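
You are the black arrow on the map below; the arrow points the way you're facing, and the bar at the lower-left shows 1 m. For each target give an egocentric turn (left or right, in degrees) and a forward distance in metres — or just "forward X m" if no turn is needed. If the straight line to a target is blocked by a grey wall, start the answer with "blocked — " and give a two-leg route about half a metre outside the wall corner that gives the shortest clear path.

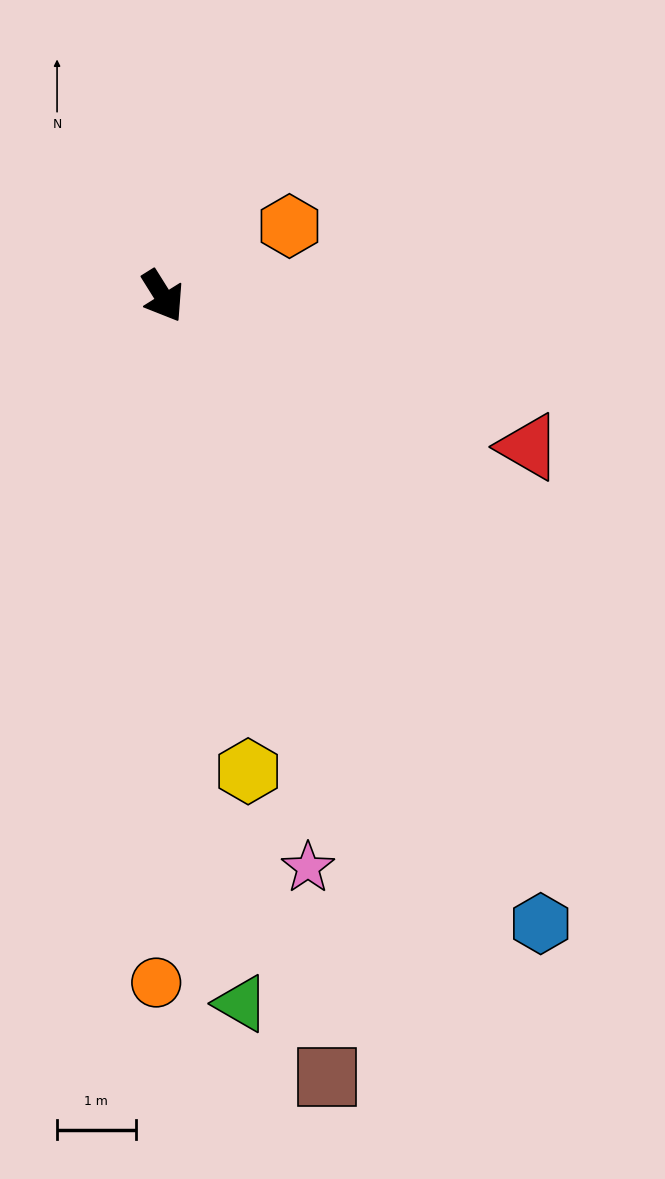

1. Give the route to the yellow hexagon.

turn right 22°, forward 6.1 m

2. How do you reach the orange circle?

turn right 33°, forward 8.7 m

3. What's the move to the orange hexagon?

turn left 87°, forward 1.8 m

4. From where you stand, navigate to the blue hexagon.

forward 9.3 m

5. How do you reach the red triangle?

turn left 36°, forward 5.0 m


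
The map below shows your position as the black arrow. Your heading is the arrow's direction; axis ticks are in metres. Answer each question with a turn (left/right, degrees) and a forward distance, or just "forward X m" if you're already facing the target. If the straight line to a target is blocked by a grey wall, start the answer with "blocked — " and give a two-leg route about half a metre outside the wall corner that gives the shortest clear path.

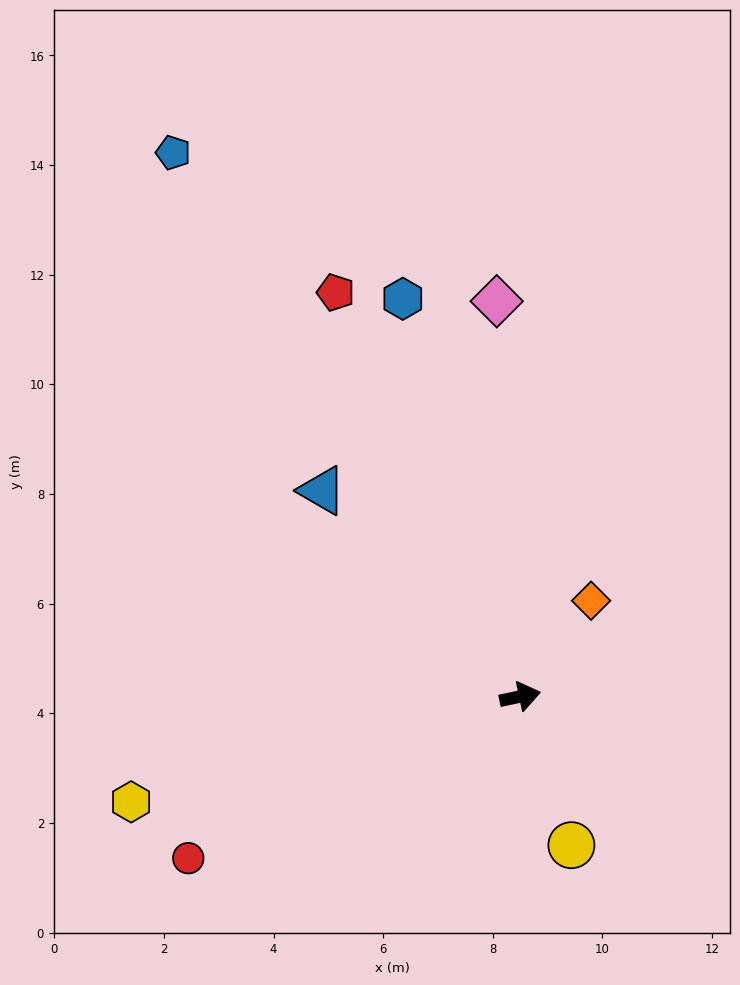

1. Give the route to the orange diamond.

turn left 42°, forward 2.2 m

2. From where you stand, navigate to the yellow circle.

turn right 83°, forward 2.9 m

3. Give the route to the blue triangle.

turn left 122°, forward 5.2 m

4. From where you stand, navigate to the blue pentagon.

turn left 111°, forward 11.8 m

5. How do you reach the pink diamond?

turn left 81°, forward 7.2 m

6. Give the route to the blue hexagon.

turn left 94°, forward 7.6 m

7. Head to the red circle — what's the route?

turn right 166°, forward 6.7 m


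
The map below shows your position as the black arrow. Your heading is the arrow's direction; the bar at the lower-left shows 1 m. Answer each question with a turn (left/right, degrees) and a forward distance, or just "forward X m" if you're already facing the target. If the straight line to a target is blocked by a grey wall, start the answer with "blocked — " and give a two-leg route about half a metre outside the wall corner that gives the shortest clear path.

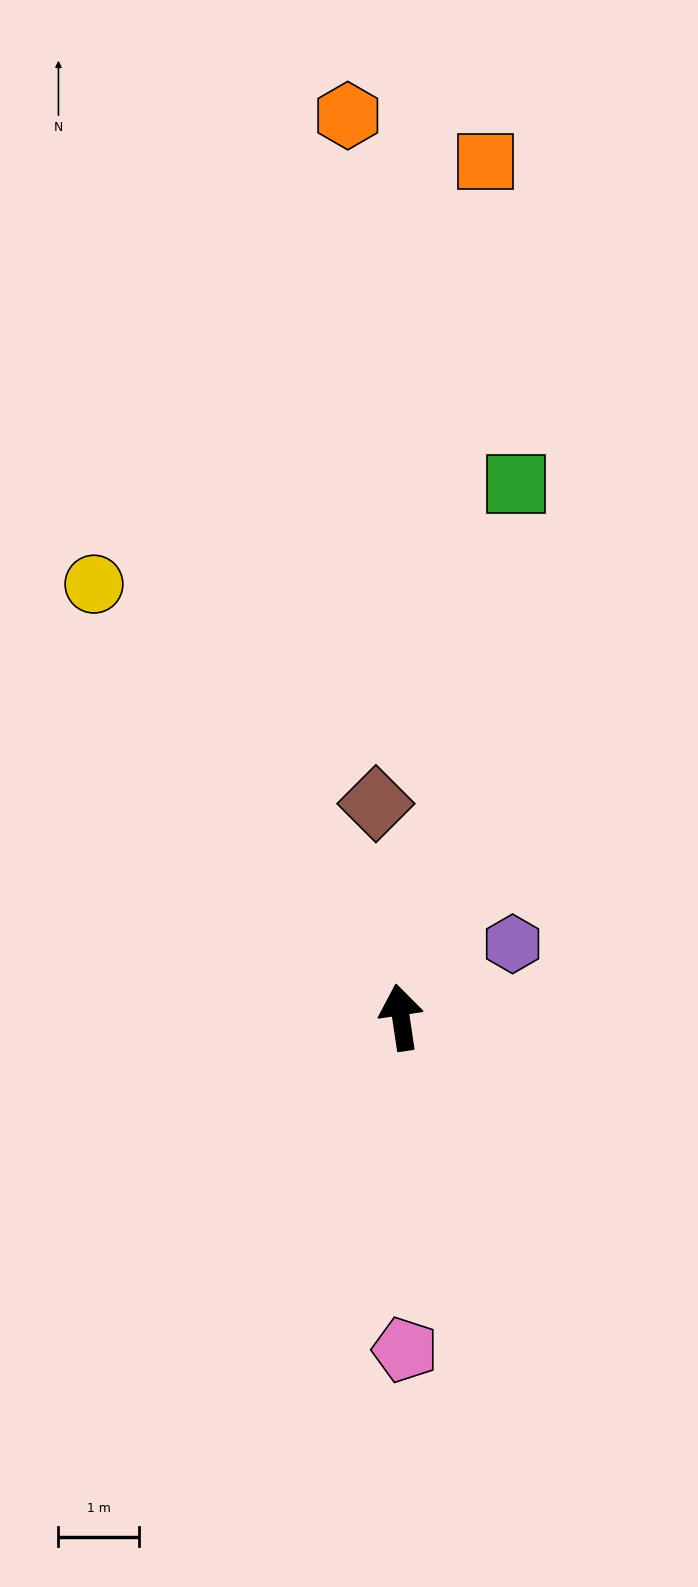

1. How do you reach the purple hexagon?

turn right 65°, forward 1.7 m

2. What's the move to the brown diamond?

forward 2.7 m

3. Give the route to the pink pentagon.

turn left 172°, forward 4.1 m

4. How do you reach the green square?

turn right 21°, forward 6.7 m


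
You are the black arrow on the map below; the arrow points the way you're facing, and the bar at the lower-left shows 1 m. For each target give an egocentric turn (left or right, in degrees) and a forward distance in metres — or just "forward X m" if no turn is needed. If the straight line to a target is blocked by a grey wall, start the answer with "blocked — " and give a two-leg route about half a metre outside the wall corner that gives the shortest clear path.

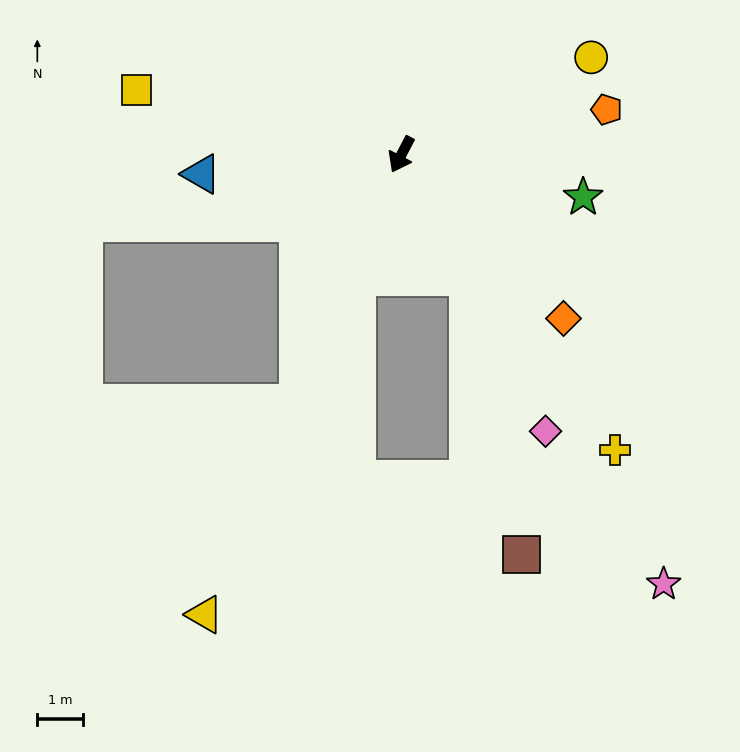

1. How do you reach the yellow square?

turn right 76°, forward 6.0 m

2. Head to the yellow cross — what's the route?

turn left 63°, forward 8.1 m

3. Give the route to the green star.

turn left 104°, forward 4.1 m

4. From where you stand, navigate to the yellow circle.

turn left 145°, forward 4.7 m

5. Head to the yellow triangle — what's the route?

turn left 4°, forward 11.1 m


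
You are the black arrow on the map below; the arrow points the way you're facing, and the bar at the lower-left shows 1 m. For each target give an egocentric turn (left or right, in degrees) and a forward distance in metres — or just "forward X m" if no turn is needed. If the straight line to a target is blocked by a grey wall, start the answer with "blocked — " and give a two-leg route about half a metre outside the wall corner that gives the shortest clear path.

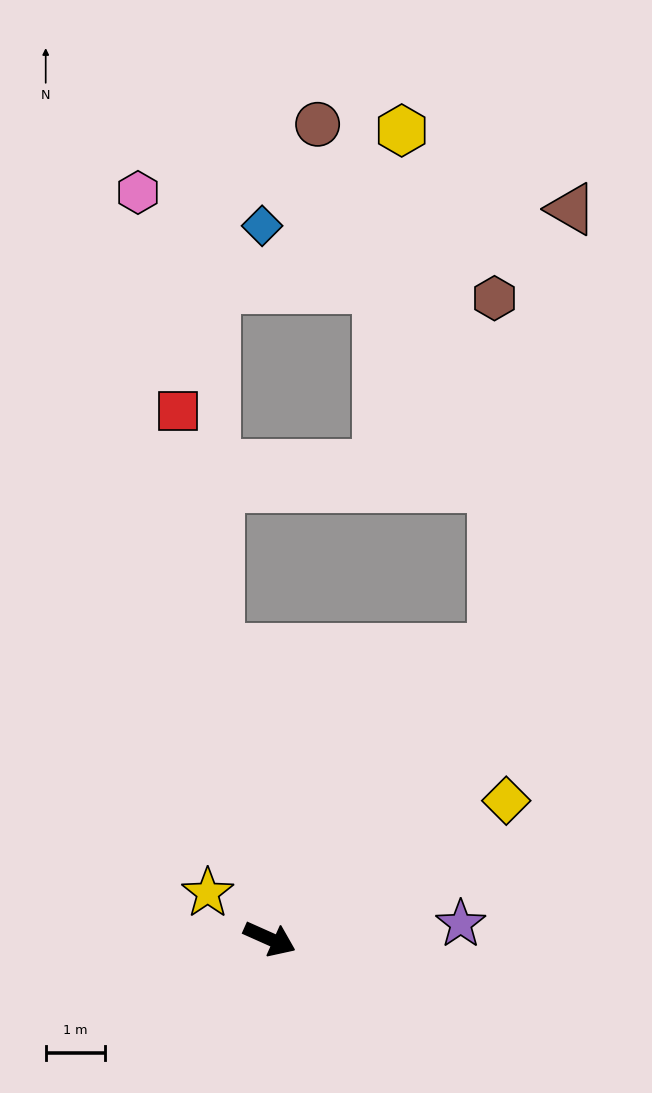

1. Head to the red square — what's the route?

turn left 124°, forward 9.0 m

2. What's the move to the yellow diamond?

turn left 54°, forward 4.6 m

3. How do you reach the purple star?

turn left 29°, forward 3.2 m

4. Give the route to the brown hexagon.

blocked — turn left 77°, forward 6.2 m, then turn left 37°, forward 5.9 m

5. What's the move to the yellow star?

turn left 168°, forward 1.3 m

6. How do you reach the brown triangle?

blocked — turn left 77°, forward 6.2 m, then turn left 27°, forward 7.5 m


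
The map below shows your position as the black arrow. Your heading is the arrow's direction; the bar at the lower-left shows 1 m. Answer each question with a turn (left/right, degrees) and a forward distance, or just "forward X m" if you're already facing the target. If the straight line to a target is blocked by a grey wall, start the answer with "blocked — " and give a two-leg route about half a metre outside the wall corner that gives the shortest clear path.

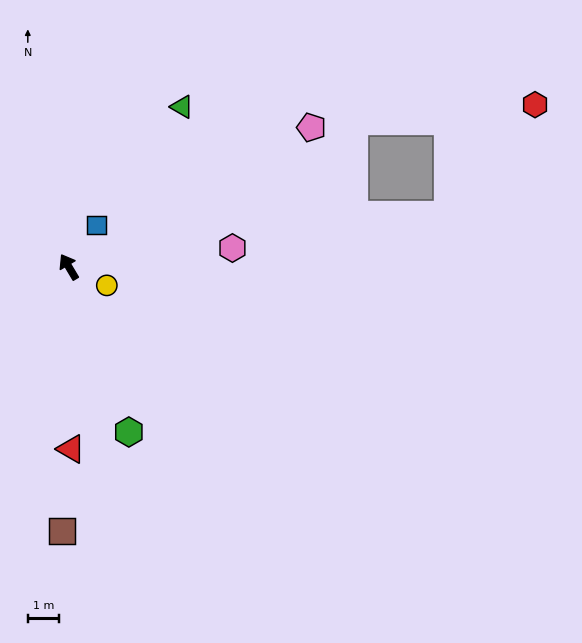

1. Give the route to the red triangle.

turn left 150°, forward 5.8 m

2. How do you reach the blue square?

turn right 64°, forward 1.6 m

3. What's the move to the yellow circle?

turn right 147°, forward 1.3 m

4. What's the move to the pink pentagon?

turn right 91°, forward 8.9 m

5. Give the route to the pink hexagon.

turn right 114°, forward 5.2 m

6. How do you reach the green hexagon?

turn left 169°, forward 5.6 m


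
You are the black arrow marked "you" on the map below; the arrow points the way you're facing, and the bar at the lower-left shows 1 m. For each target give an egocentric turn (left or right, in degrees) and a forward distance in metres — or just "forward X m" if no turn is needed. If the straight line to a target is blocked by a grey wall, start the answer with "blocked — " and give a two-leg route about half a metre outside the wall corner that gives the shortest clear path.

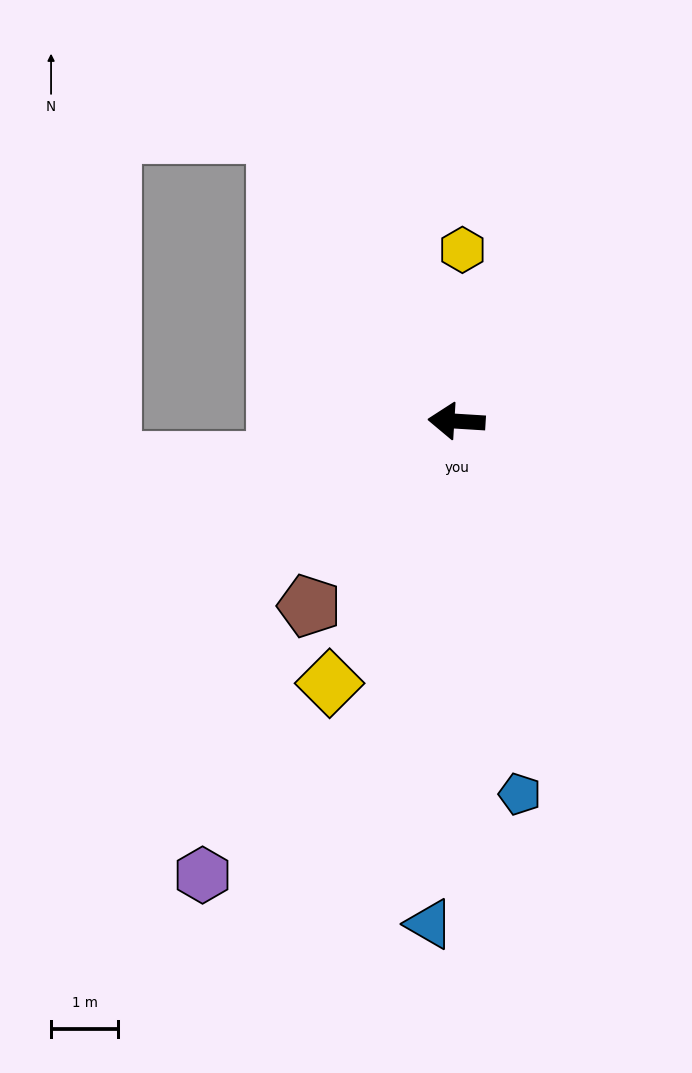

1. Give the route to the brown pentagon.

turn left 55°, forward 3.5 m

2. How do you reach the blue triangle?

turn left 90°, forward 7.5 m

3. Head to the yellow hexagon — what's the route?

turn right 88°, forward 2.6 m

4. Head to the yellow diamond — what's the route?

turn left 68°, forward 4.3 m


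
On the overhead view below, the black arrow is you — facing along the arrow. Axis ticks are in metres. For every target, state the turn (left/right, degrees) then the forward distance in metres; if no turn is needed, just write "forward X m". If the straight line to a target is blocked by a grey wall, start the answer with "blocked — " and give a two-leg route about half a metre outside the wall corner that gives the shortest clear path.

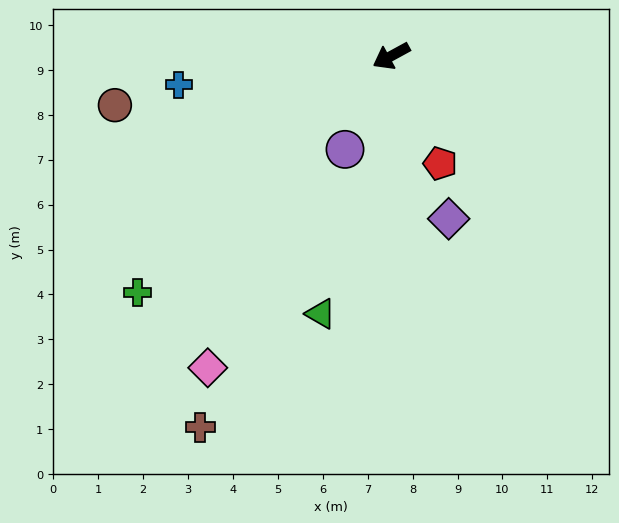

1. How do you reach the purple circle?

turn left 35°, forward 2.3 m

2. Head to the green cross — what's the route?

turn left 14°, forward 7.7 m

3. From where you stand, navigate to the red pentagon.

turn left 86°, forward 2.6 m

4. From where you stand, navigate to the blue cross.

turn right 21°, forward 4.8 m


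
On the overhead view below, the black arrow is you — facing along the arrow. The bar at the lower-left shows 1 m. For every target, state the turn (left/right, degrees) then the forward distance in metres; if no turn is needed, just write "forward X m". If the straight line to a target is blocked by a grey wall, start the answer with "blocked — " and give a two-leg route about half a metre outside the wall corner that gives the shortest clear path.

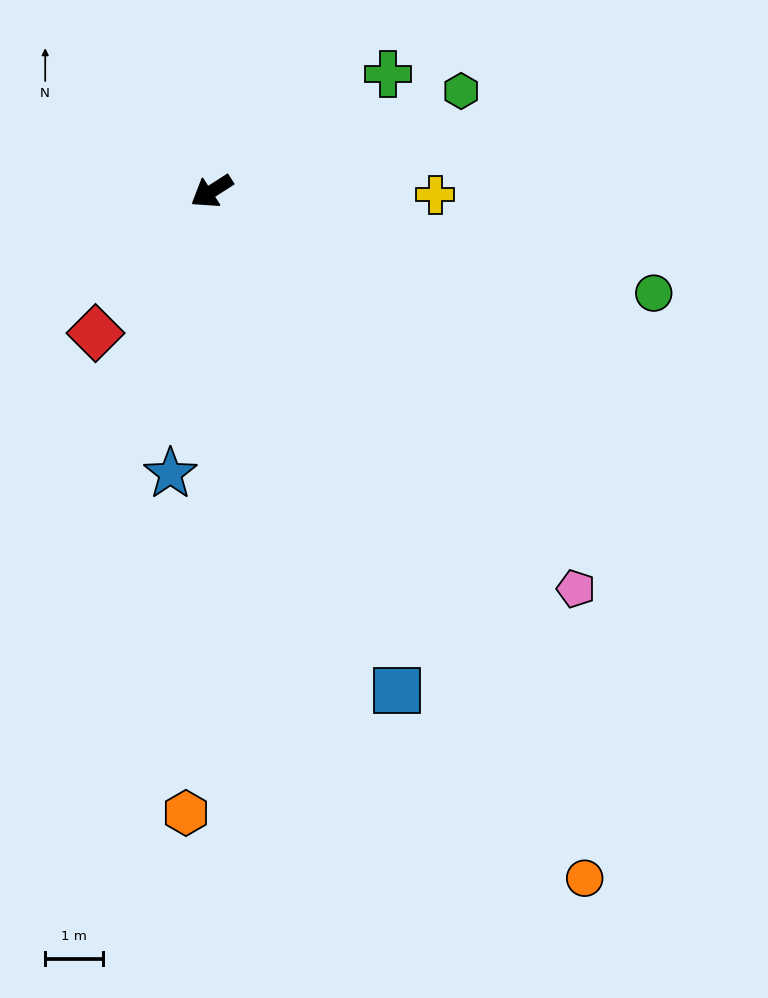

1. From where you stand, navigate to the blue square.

turn left 78°, forward 9.2 m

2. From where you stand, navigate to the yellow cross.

turn left 146°, forward 3.9 m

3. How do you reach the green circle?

turn left 134°, forward 7.9 m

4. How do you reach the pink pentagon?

turn left 100°, forward 9.4 m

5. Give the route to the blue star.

turn left 49°, forward 5.0 m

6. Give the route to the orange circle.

turn left 86°, forward 13.6 m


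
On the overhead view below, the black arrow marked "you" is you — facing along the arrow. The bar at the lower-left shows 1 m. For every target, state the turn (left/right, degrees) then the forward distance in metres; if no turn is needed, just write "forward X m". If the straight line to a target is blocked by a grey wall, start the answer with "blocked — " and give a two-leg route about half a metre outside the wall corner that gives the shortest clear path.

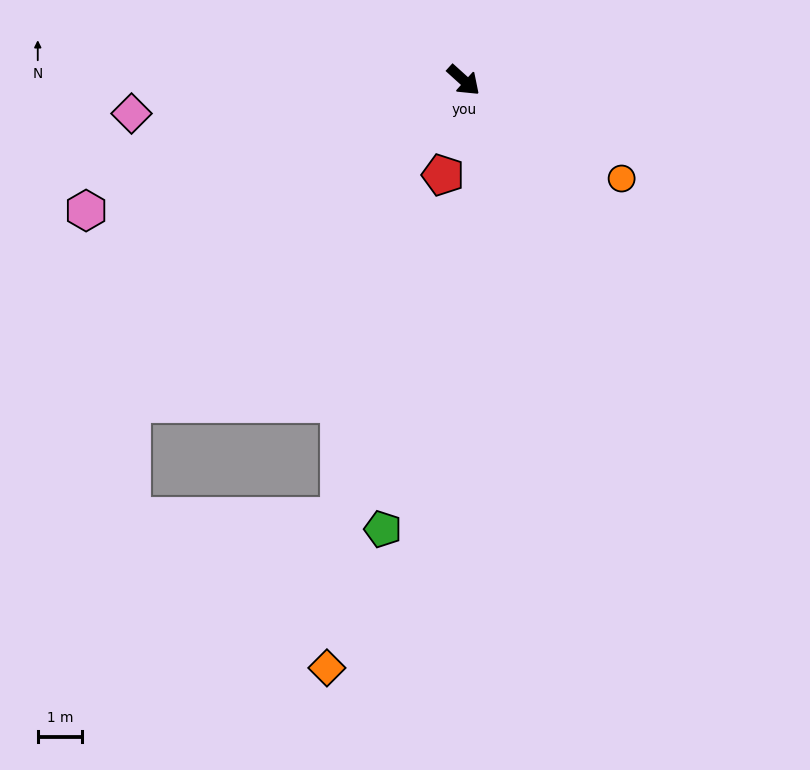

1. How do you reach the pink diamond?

turn right 132°, forward 7.5 m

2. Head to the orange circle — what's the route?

turn left 10°, forward 4.2 m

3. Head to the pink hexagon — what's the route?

turn right 119°, forward 8.9 m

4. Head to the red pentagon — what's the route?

turn right 60°, forward 2.2 m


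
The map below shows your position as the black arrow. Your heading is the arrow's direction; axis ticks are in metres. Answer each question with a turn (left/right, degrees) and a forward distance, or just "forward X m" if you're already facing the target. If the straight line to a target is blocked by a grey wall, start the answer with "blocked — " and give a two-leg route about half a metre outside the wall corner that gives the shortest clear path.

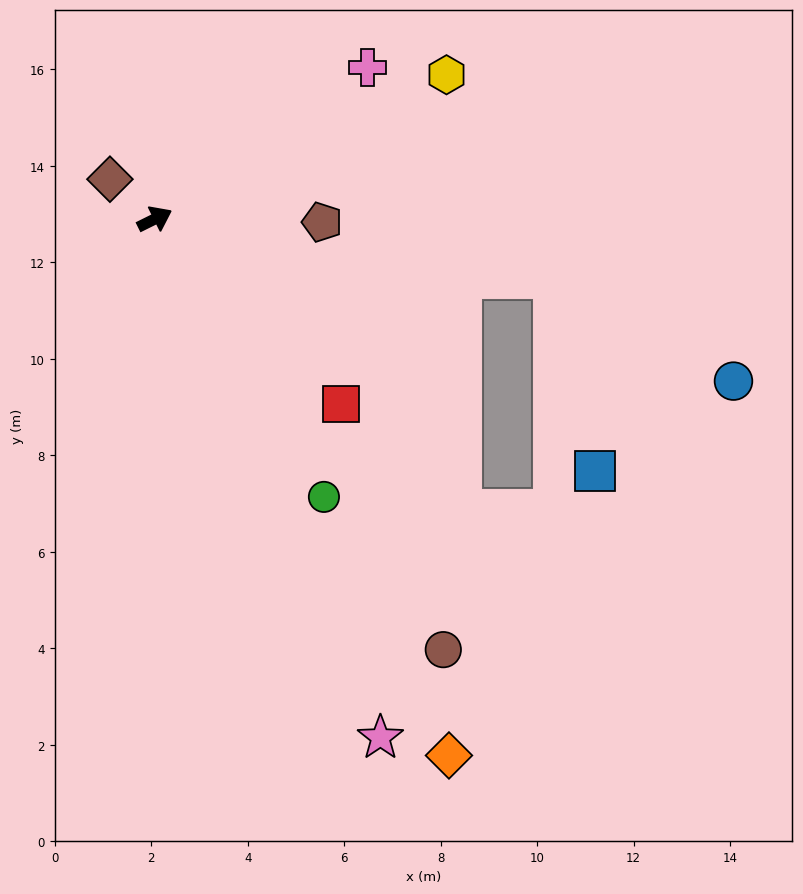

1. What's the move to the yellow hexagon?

forward 6.7 m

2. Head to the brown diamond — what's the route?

turn left 112°, forward 1.2 m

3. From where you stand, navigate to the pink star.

turn right 93°, forward 11.7 m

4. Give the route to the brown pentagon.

turn right 27°, forward 3.5 m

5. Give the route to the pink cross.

turn left 9°, forward 5.4 m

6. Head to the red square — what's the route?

turn right 71°, forward 5.4 m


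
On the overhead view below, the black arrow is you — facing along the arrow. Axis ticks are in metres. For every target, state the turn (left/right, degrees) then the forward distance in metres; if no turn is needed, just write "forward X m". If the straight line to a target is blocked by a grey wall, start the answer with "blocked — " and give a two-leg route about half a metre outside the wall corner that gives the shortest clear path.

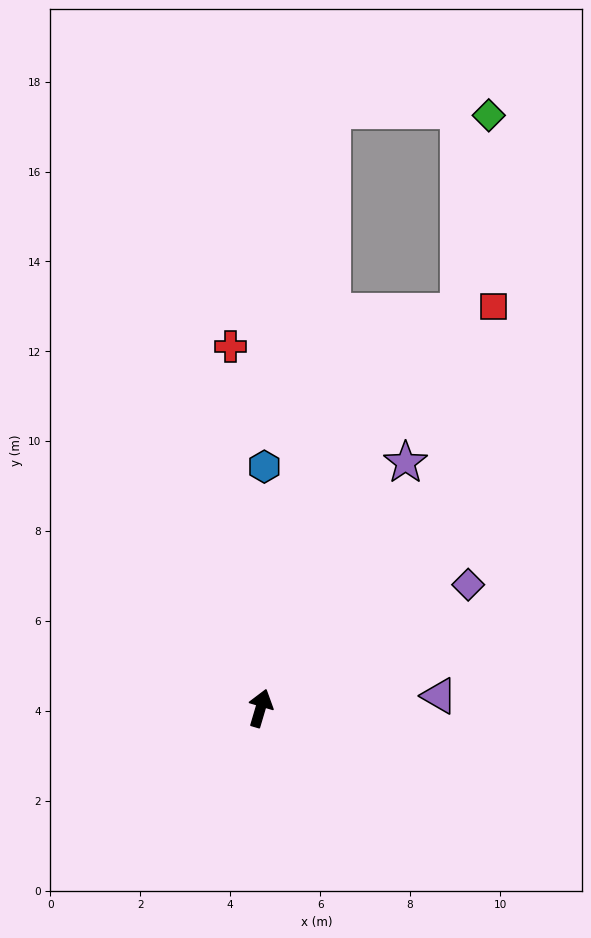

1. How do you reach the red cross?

turn left 21°, forward 8.1 m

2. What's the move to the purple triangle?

turn right 70°, forward 4.0 m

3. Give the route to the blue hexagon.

turn left 16°, forward 5.4 m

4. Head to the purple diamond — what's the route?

turn right 43°, forward 5.4 m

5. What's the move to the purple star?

turn right 14°, forward 6.3 m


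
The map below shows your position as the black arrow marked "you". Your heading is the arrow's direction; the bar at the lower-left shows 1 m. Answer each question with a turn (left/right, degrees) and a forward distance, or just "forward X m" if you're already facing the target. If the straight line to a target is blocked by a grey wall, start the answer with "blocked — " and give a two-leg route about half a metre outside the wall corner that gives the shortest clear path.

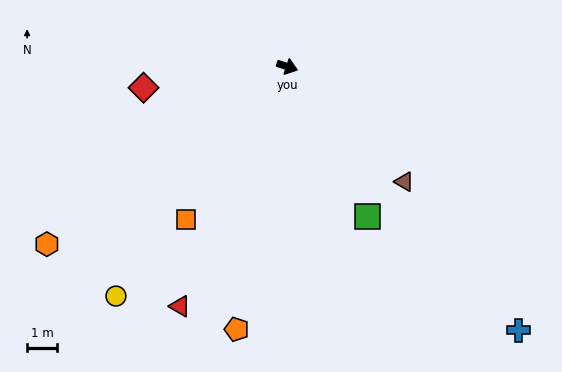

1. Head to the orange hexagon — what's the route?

turn right 125°, forward 10.1 m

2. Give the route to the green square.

turn right 43°, forward 5.7 m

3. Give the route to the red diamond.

turn right 153°, forward 4.9 m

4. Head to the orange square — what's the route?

turn right 105°, forward 6.2 m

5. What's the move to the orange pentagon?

turn right 82°, forward 9.0 m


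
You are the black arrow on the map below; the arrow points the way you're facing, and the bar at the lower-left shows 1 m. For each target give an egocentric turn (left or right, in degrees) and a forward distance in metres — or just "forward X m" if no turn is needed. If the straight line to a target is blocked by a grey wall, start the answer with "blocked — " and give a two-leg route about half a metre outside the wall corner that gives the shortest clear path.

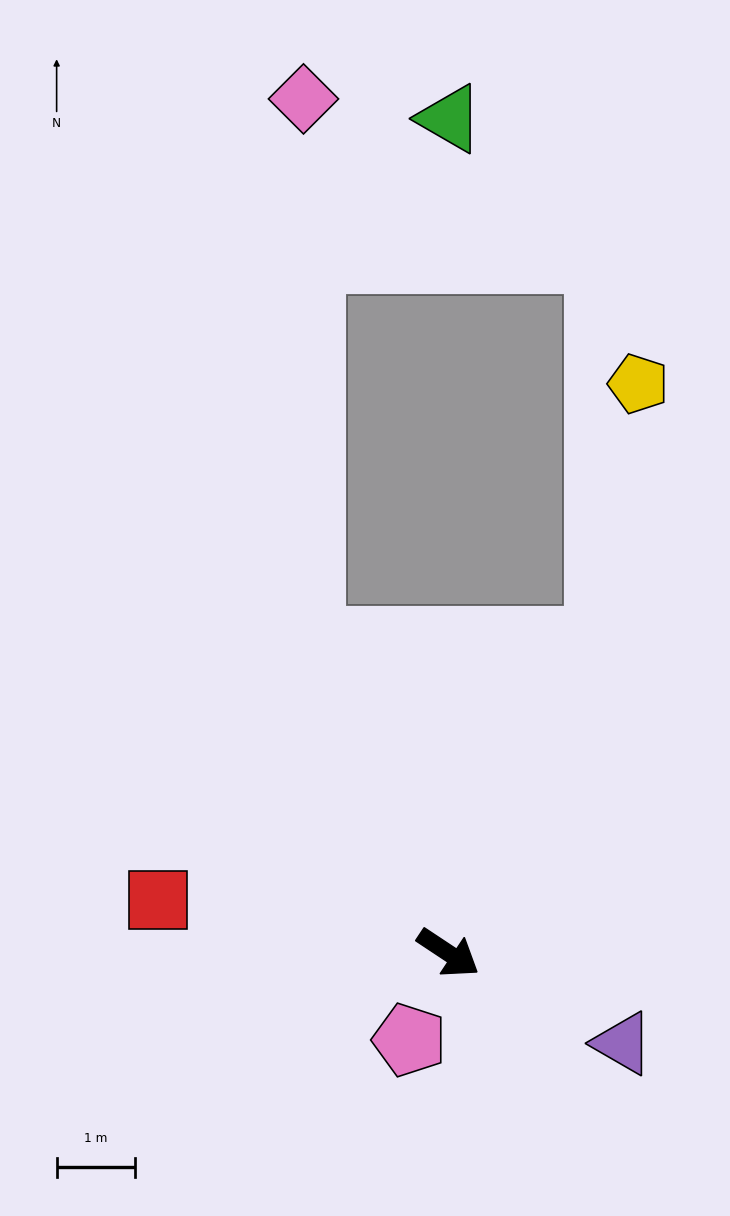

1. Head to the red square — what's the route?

turn right 157°, forward 3.8 m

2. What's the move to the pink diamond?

blocked — turn left 147°, forward 4.4 m, then turn right 23°, forward 6.9 m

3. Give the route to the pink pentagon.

turn right 81°, forward 1.2 m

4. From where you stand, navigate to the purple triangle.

turn left 6°, forward 2.5 m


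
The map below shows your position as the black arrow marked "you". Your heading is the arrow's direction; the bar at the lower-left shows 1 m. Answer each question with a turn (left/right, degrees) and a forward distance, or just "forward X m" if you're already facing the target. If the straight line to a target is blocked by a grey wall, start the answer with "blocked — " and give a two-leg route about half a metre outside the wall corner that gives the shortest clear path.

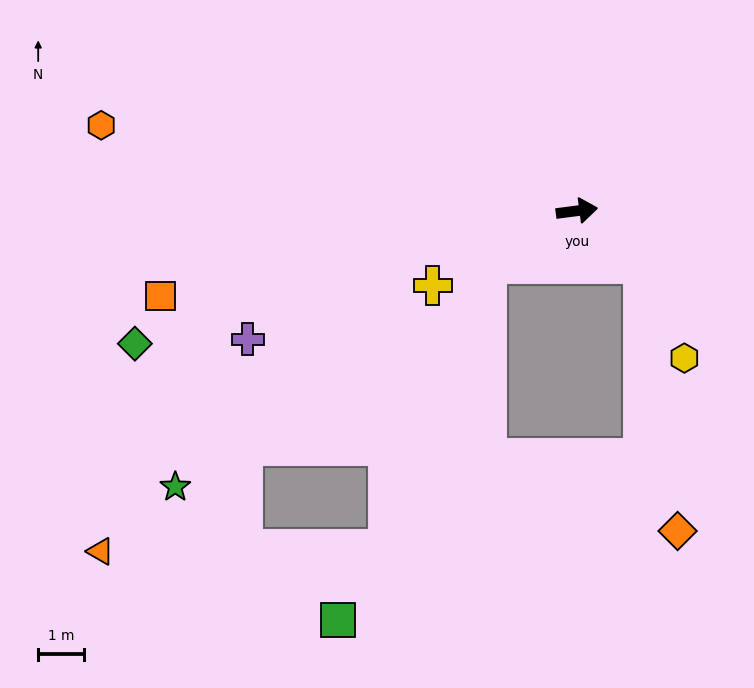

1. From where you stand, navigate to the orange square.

turn right 176°, forward 9.3 m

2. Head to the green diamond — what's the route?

turn right 171°, forward 10.1 m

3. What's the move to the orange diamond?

blocked — turn right 47°, forward 1.9 m, then turn right 43°, forward 5.9 m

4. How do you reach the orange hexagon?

turn left 162°, forward 10.6 m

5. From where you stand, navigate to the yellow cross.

turn right 160°, forward 3.6 m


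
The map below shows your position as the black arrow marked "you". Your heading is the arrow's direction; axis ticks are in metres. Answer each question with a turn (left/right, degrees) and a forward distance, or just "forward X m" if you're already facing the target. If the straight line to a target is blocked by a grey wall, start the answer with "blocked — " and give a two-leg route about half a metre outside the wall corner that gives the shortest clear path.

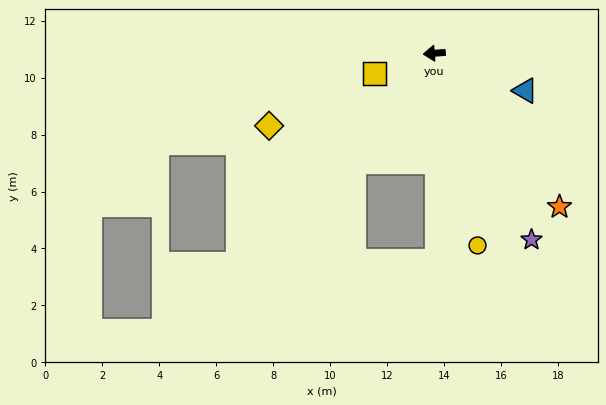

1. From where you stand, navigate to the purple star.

turn left 113°, forward 7.4 m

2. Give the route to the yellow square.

turn left 15°, forward 2.2 m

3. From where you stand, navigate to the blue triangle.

turn left 153°, forward 3.5 m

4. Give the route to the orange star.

turn left 125°, forward 7.0 m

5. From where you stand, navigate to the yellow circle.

turn left 98°, forward 6.9 m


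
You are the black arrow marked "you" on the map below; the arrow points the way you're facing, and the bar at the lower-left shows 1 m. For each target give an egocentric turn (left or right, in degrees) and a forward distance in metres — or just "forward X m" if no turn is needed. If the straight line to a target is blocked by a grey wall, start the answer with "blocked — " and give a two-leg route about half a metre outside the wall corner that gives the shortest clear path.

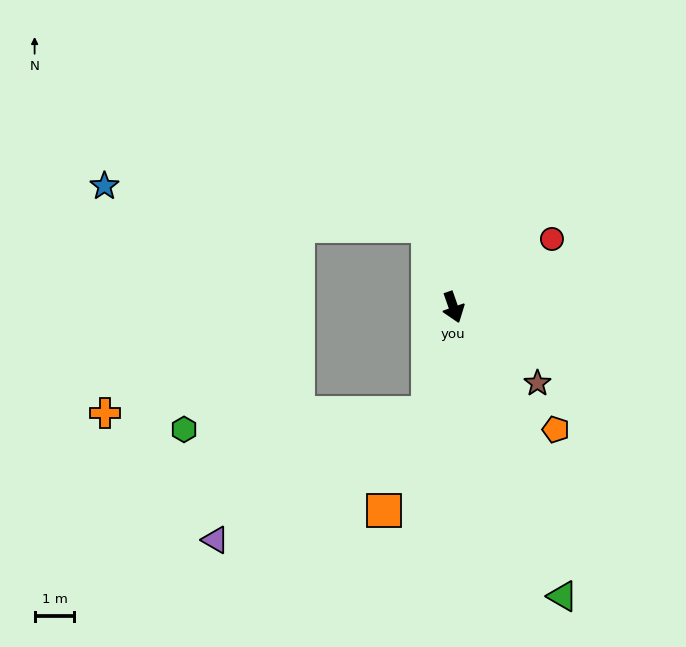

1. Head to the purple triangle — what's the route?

blocked — turn right 33°, forward 2.7 m, then turn right 46°, forward 6.2 m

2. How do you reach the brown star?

turn left 29°, forward 2.8 m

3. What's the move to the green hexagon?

blocked — turn right 33°, forward 2.7 m, then turn right 73°, forward 6.1 m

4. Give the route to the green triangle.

forward 7.8 m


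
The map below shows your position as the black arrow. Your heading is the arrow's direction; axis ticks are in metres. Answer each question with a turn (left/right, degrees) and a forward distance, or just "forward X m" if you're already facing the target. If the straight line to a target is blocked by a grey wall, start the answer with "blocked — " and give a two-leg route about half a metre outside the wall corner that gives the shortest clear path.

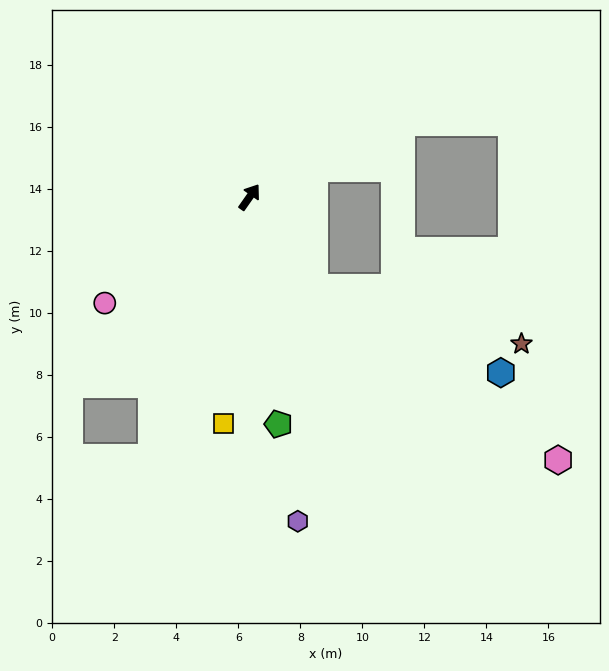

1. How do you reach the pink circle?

turn left 161°, forward 5.8 m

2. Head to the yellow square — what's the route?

turn right 152°, forward 7.3 m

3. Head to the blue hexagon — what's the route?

blocked — turn right 109°, forward 3.6 m, then turn left 29°, forward 6.6 m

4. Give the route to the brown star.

blocked — turn right 109°, forward 3.6 m, then turn left 39°, forward 6.9 m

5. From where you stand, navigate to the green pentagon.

turn right 138°, forward 7.4 m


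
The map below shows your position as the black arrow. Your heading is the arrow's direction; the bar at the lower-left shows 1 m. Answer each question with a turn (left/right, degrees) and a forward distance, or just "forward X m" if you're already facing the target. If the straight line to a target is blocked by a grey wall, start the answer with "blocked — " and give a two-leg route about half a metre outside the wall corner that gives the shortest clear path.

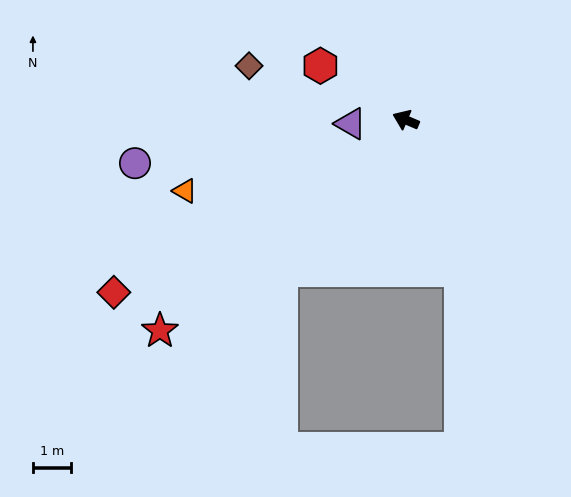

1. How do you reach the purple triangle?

turn left 27°, forward 1.5 m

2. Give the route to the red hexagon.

turn right 9°, forward 2.7 m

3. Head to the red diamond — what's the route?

turn left 54°, forward 8.9 m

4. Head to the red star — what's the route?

turn left 64°, forward 8.5 m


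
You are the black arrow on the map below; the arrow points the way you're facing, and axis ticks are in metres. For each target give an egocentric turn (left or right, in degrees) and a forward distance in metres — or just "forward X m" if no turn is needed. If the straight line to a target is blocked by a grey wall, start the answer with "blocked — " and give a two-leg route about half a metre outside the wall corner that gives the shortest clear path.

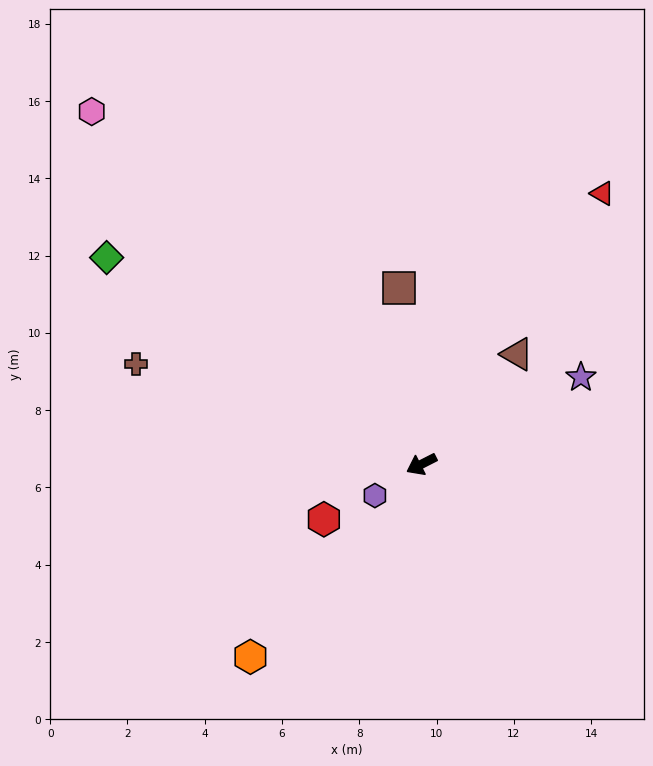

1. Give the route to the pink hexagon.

turn right 74°, forward 12.5 m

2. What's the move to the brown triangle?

turn right 158°, forward 3.8 m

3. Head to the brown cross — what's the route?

turn right 46°, forward 7.8 m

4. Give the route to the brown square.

turn right 110°, forward 4.6 m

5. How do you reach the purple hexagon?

turn left 7°, forward 1.5 m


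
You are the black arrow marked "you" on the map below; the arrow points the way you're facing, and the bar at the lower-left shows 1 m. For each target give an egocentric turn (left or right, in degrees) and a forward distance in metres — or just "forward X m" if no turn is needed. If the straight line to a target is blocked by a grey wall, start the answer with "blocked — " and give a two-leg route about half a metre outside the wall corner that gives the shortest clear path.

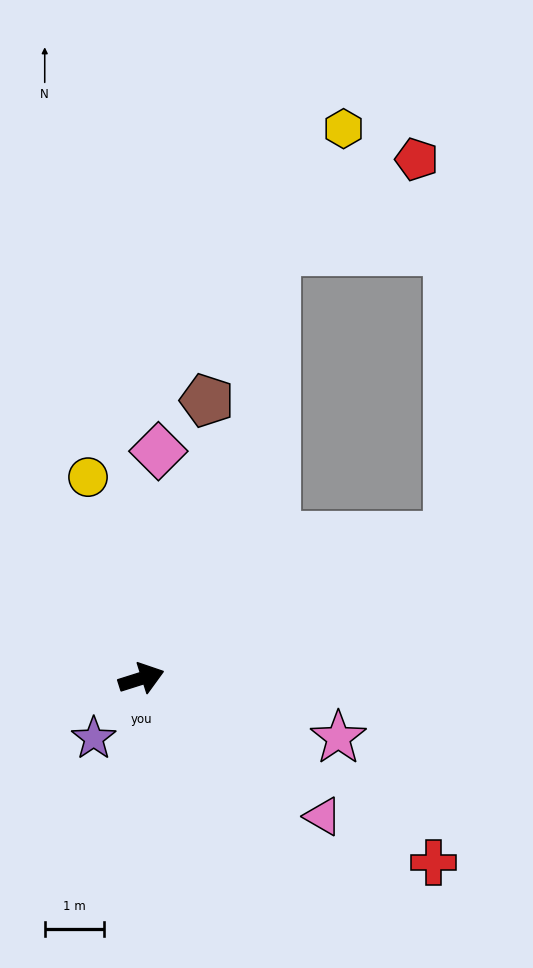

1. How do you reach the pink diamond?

turn left 68°, forward 3.9 m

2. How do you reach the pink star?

turn right 34°, forward 3.5 m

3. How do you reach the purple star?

turn right 146°, forward 1.3 m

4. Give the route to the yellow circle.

turn left 87°, forward 3.5 m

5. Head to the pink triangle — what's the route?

turn right 55°, forward 3.9 m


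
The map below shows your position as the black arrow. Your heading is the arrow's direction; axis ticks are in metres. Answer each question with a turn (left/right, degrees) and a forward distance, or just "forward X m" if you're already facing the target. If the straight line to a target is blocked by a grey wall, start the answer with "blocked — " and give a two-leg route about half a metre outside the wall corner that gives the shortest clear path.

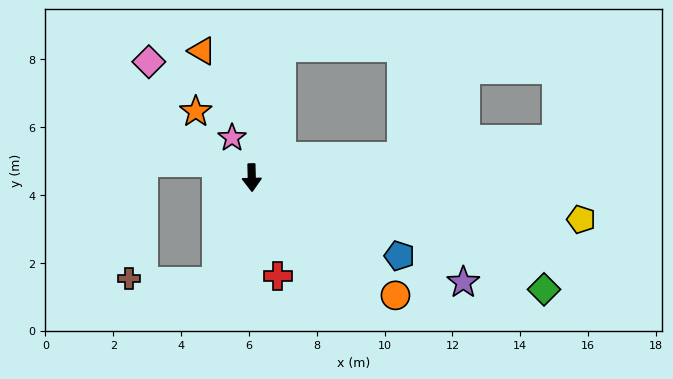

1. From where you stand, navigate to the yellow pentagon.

turn left 81°, forward 9.8 m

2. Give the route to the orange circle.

turn left 49°, forward 5.5 m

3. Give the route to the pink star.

turn right 155°, forward 1.3 m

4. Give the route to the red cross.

turn left 13°, forward 3.0 m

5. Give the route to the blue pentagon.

turn left 61°, forward 4.9 m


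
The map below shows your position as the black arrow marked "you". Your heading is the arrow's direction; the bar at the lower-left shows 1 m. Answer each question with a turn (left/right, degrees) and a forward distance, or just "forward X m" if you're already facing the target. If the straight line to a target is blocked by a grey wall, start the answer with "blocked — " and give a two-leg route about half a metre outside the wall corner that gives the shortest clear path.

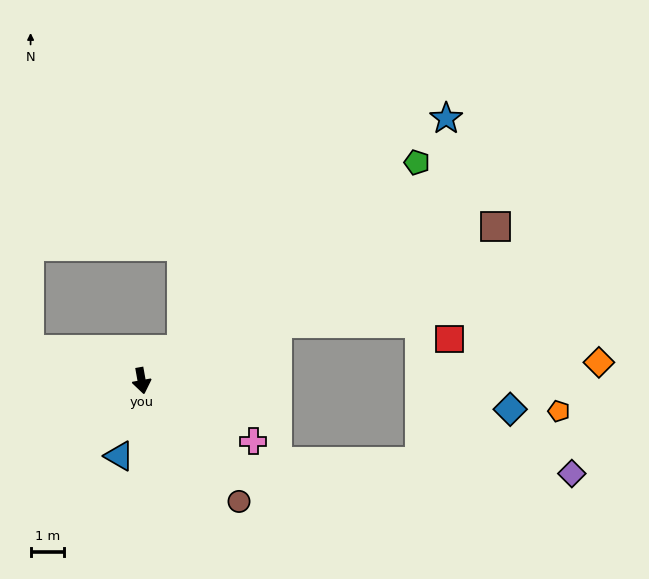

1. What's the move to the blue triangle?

turn right 27°, forward 2.3 m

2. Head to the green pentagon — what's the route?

turn left 118°, forward 10.5 m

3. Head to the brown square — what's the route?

turn left 103°, forward 11.5 m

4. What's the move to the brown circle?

turn left 29°, forward 4.6 m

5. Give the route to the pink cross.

turn left 51°, forward 3.8 m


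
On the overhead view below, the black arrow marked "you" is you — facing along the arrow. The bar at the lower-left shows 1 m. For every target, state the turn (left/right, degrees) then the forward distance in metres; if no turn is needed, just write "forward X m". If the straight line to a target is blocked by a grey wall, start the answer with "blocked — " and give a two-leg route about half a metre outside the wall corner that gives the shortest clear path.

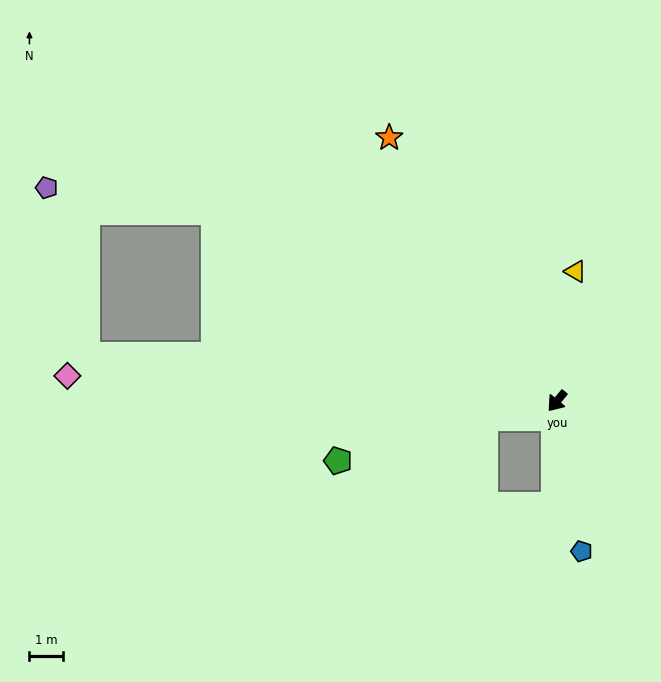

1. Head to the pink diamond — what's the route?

turn right 53°, forward 14.6 m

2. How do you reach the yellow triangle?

turn right 148°, forward 3.9 m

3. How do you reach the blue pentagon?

turn left 49°, forward 4.5 m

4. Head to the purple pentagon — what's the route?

blocked — turn right 79°, forward 11.6 m, then turn left 21°, forward 5.1 m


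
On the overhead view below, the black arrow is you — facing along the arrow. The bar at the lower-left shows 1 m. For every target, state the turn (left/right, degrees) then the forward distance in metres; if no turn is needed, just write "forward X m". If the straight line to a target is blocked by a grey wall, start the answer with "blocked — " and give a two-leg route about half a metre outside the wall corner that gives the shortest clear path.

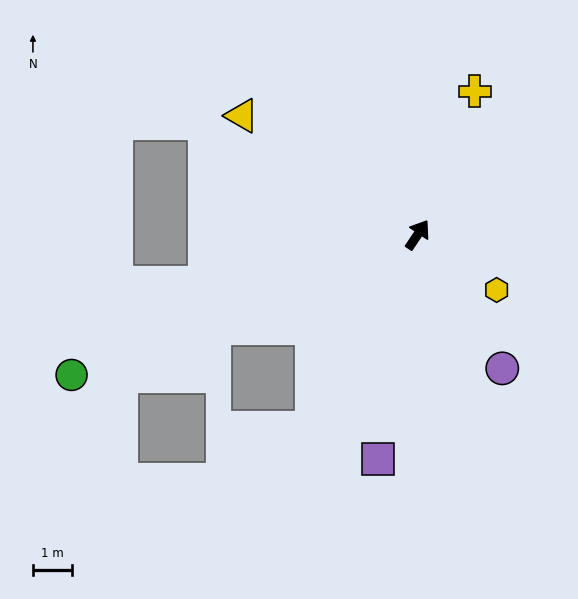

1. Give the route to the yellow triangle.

turn left 90°, forward 5.4 m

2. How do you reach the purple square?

turn right 156°, forward 5.8 m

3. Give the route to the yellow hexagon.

turn right 91°, forward 2.5 m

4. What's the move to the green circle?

turn left 146°, forward 9.5 m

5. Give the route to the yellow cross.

turn left 12°, forward 3.9 m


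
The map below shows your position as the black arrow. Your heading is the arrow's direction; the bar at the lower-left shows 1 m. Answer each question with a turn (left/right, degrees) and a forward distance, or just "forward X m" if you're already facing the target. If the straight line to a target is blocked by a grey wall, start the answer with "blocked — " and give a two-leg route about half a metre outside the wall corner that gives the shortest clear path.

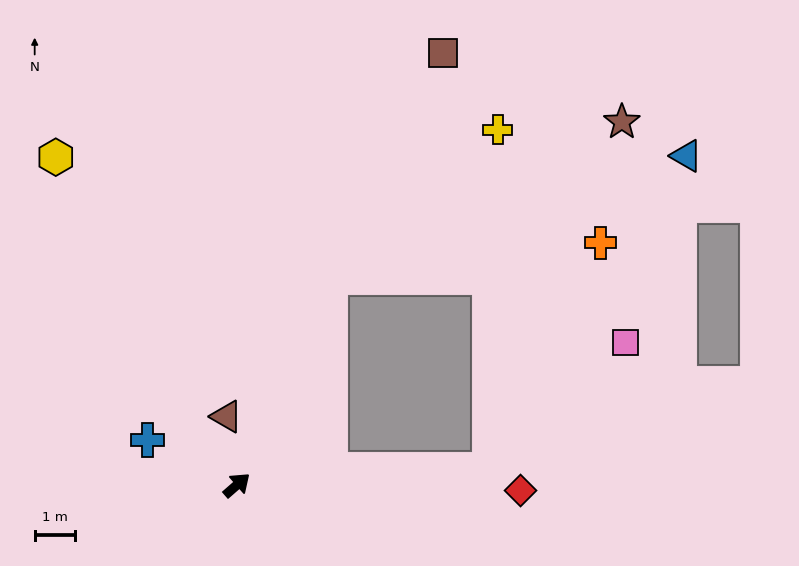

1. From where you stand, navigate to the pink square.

blocked — turn right 37°, forward 6.3 m, then turn left 39°, forward 4.7 m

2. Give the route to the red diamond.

turn right 42°, forward 7.1 m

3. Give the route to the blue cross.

turn left 112°, forward 2.5 m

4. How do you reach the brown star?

blocked — turn left 24°, forward 5.7 m, then turn right 37°, forward 8.3 m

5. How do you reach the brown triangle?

turn left 57°, forward 1.7 m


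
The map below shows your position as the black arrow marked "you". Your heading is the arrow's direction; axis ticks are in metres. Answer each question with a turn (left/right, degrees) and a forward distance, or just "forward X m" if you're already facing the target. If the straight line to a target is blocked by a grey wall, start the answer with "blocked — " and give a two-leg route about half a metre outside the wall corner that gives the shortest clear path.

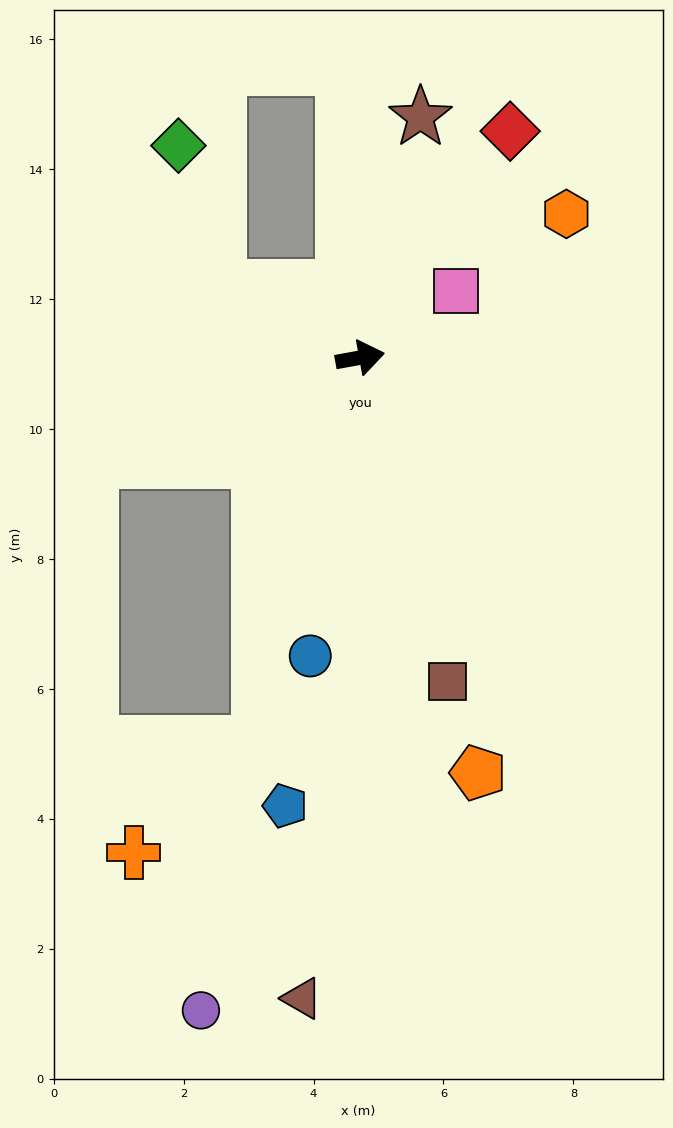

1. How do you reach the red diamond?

turn left 46°, forward 4.2 m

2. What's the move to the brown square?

turn right 85°, forward 5.2 m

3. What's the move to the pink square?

turn left 25°, forward 1.8 m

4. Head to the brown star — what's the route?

turn left 66°, forward 3.8 m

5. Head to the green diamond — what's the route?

blocked — turn left 143°, forward 2.4 m, then turn right 47°, forward 2.3 m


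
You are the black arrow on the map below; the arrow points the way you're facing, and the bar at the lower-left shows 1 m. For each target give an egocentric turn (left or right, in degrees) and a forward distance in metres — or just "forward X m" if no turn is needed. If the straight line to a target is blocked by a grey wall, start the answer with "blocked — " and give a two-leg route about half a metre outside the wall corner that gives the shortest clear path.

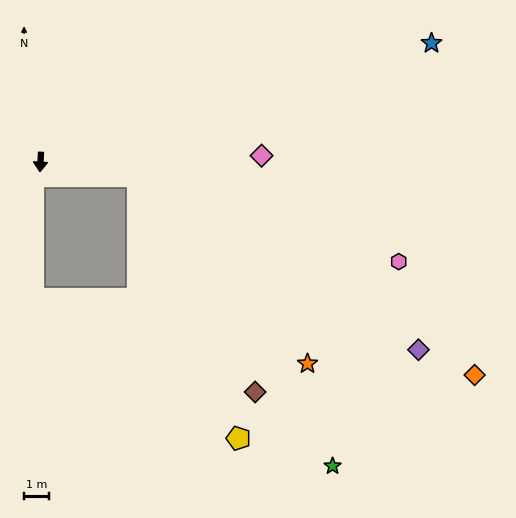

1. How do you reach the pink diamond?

turn left 95°, forward 8.7 m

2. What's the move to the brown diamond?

blocked — turn left 85°, forward 3.9 m, then turn right 53°, forward 9.7 m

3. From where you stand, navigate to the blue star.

turn left 110°, forward 16.1 m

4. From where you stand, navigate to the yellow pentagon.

blocked — turn left 85°, forward 3.9 m, then turn right 61°, forward 11.1 m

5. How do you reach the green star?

blocked — turn left 85°, forward 3.9 m, then turn right 48°, forward 13.8 m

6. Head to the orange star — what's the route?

blocked — turn left 85°, forward 3.9 m, then turn right 40°, forward 10.0 m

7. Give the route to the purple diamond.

blocked — turn left 85°, forward 3.9 m, then turn right 23°, forward 13.0 m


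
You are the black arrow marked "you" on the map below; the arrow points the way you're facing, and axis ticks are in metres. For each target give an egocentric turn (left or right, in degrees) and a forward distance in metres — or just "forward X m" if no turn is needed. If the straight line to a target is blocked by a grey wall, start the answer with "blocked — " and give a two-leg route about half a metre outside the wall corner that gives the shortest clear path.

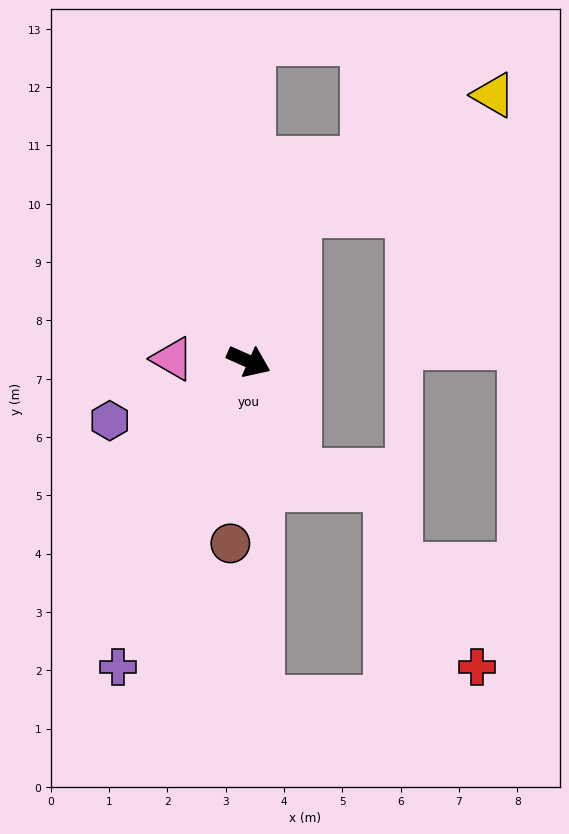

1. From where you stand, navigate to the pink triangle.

turn right 158°, forward 1.3 m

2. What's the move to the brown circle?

turn right 72°, forward 3.1 m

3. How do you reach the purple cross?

turn right 89°, forward 5.7 m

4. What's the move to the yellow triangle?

blocked — turn left 96°, forward 2.7 m, then turn right 41°, forward 3.9 m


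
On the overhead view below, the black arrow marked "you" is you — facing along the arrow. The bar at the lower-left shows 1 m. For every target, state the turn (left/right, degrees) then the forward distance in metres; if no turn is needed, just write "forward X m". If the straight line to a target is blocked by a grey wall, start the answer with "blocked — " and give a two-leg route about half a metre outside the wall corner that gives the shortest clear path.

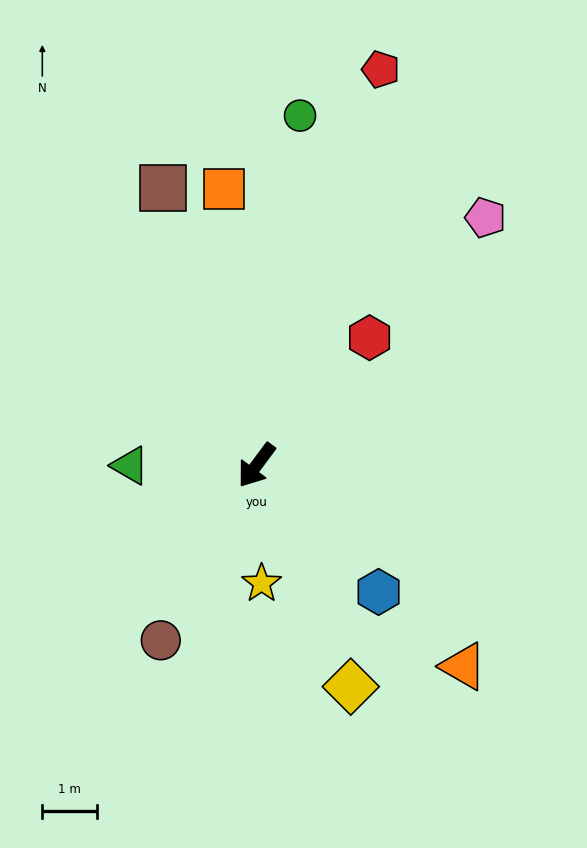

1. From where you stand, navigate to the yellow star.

turn left 39°, forward 2.2 m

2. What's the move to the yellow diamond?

turn left 60°, forward 4.4 m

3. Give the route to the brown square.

turn right 125°, forward 5.4 m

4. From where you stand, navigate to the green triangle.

turn right 53°, forward 2.3 m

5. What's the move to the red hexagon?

turn left 175°, forward 3.1 m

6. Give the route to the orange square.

turn right 137°, forward 5.1 m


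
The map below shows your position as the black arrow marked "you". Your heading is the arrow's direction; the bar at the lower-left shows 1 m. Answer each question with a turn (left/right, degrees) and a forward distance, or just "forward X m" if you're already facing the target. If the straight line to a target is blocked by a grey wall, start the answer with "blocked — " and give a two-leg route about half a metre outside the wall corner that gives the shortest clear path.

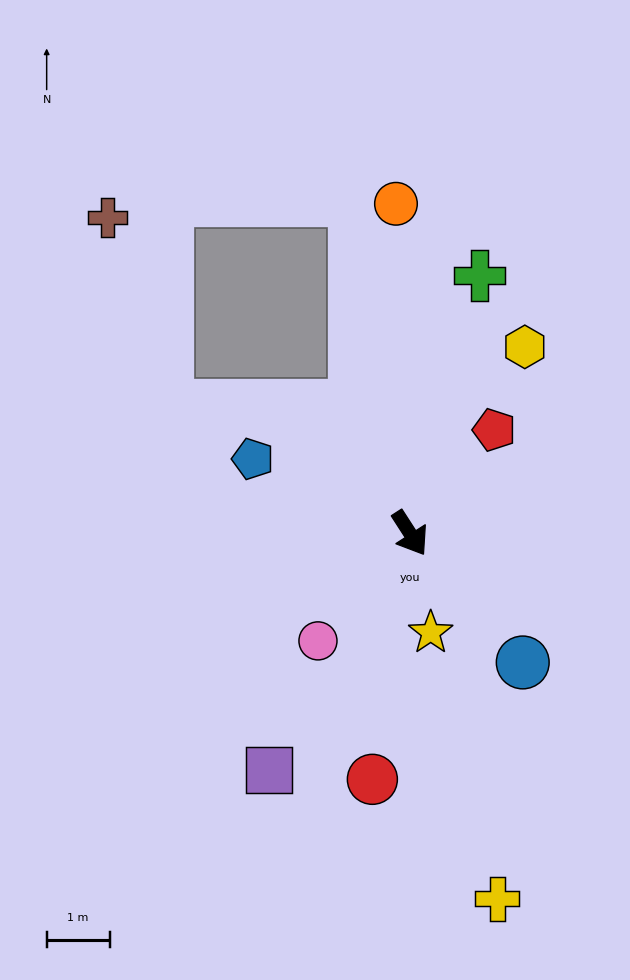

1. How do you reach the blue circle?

turn left 8°, forward 2.7 m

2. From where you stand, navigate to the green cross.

turn left 132°, forward 4.2 m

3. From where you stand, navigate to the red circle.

turn right 41°, forward 4.0 m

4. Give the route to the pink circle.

turn right 73°, forward 2.3 m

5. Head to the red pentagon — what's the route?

turn left 108°, forward 2.1 m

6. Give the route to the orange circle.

turn left 150°, forward 5.2 m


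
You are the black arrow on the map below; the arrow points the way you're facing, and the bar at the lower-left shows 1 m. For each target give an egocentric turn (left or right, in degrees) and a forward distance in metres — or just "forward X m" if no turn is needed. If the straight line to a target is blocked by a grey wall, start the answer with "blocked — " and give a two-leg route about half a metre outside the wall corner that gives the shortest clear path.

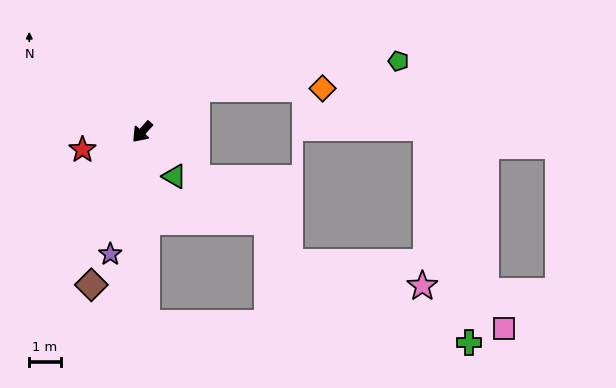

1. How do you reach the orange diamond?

blocked — turn left 170°, forward 2.2 m, then turn right 37°, forward 4.0 m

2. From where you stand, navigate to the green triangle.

turn left 78°, forward 1.7 m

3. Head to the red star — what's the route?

turn right 31°, forward 2.0 m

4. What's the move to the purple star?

turn left 28°, forward 4.0 m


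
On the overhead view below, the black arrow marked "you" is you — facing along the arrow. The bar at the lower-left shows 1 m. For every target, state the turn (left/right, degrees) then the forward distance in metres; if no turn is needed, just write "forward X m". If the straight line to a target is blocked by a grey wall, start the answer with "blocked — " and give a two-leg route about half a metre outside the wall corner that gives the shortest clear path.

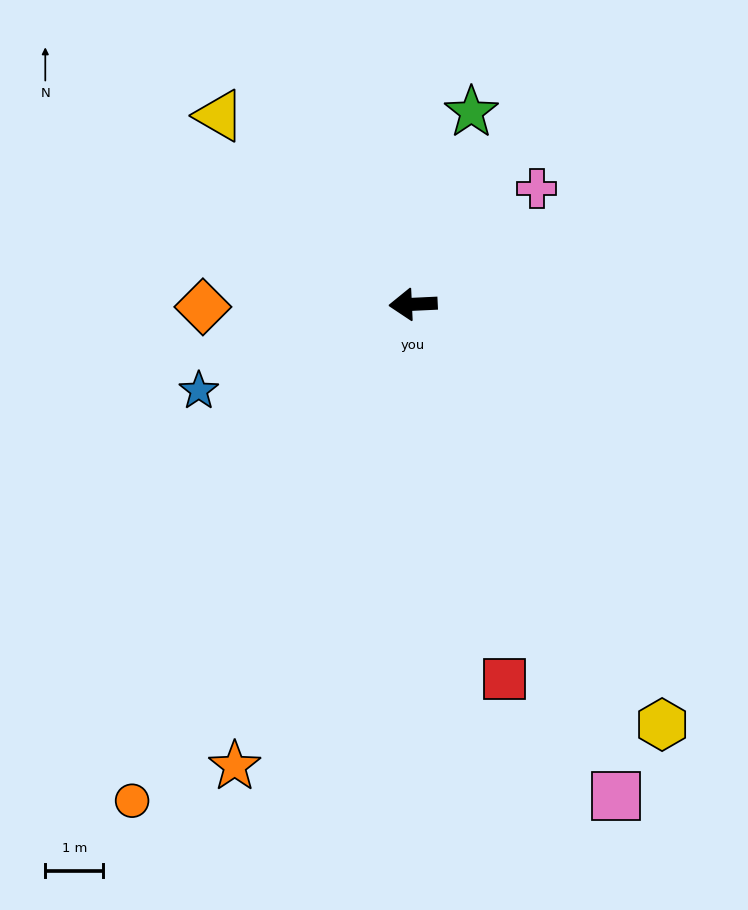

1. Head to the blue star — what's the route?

turn left 19°, forward 4.0 m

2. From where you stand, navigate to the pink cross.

turn right 140°, forward 2.9 m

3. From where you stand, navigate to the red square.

turn left 101°, forward 6.7 m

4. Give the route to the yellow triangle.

turn right 47°, forward 4.7 m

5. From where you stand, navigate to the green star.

turn right 110°, forward 3.5 m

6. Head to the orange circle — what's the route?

turn left 58°, forward 9.9 m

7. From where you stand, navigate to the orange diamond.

turn right 2°, forward 3.6 m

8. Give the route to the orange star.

turn left 66°, forward 8.6 m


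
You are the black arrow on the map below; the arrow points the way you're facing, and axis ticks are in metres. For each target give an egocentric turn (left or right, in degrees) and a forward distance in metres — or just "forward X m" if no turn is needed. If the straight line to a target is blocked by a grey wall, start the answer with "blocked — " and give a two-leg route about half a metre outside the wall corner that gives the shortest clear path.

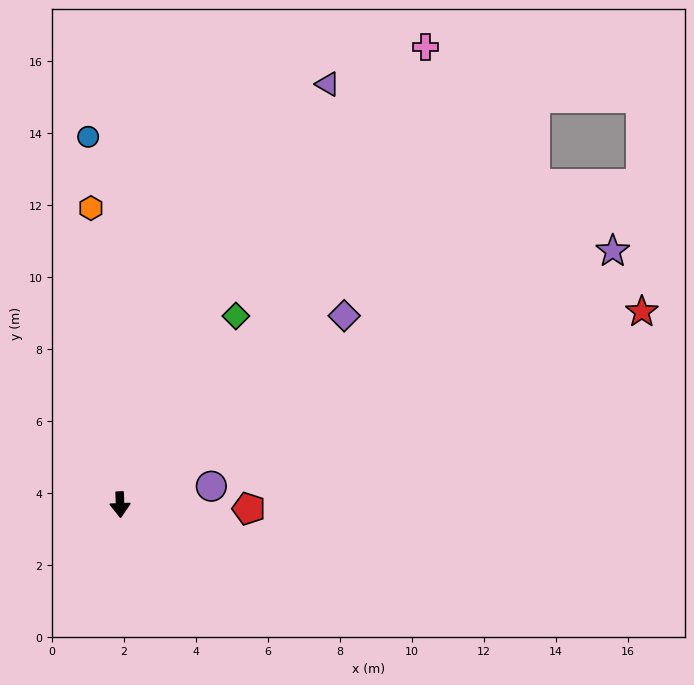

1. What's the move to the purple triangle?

turn left 152°, forward 13.0 m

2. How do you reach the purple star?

turn left 115°, forward 15.4 m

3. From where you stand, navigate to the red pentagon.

turn left 86°, forward 3.6 m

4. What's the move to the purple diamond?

turn left 128°, forward 8.1 m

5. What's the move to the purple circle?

turn left 99°, forward 2.6 m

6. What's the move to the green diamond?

turn left 146°, forward 6.2 m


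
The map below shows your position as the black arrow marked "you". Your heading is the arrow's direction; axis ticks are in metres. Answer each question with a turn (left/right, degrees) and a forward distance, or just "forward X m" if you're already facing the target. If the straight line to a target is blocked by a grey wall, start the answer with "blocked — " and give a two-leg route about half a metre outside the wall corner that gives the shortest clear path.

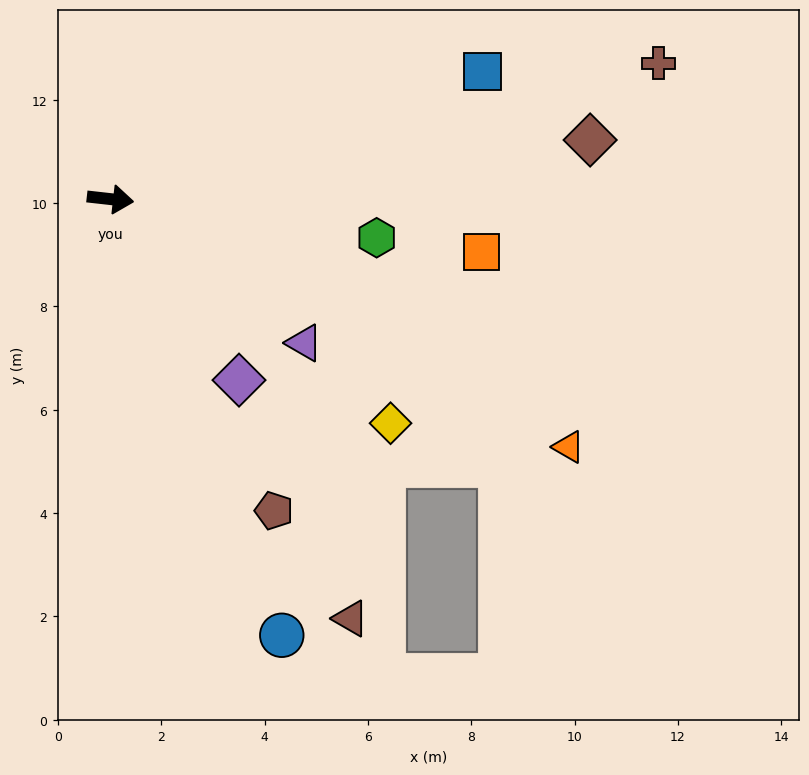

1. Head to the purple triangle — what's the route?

turn right 30°, forward 4.7 m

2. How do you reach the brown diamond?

turn left 13°, forward 9.4 m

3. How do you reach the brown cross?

turn left 20°, forward 10.9 m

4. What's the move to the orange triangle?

turn right 22°, forward 10.1 m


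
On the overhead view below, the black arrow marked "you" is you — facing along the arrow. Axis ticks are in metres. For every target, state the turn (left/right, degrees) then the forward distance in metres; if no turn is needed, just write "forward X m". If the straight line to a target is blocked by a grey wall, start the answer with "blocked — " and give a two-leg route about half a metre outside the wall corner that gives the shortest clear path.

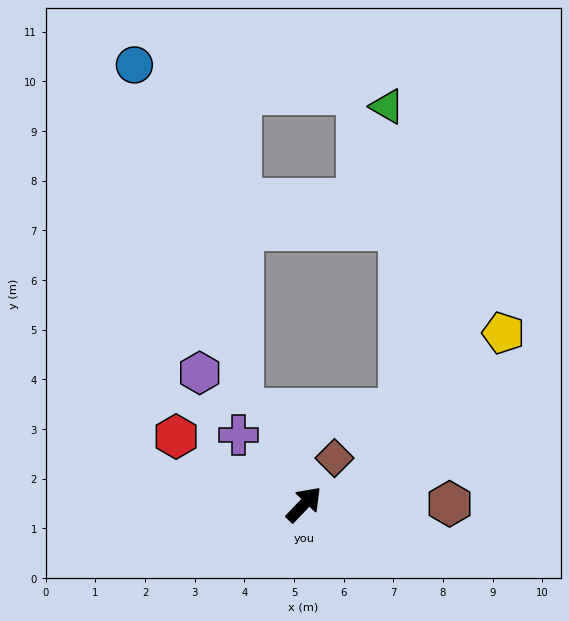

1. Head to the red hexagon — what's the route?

turn left 106°, forward 2.9 m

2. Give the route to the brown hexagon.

turn right 46°, forward 2.9 m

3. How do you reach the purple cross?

turn left 87°, forward 1.9 m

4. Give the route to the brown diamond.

turn left 10°, forward 1.1 m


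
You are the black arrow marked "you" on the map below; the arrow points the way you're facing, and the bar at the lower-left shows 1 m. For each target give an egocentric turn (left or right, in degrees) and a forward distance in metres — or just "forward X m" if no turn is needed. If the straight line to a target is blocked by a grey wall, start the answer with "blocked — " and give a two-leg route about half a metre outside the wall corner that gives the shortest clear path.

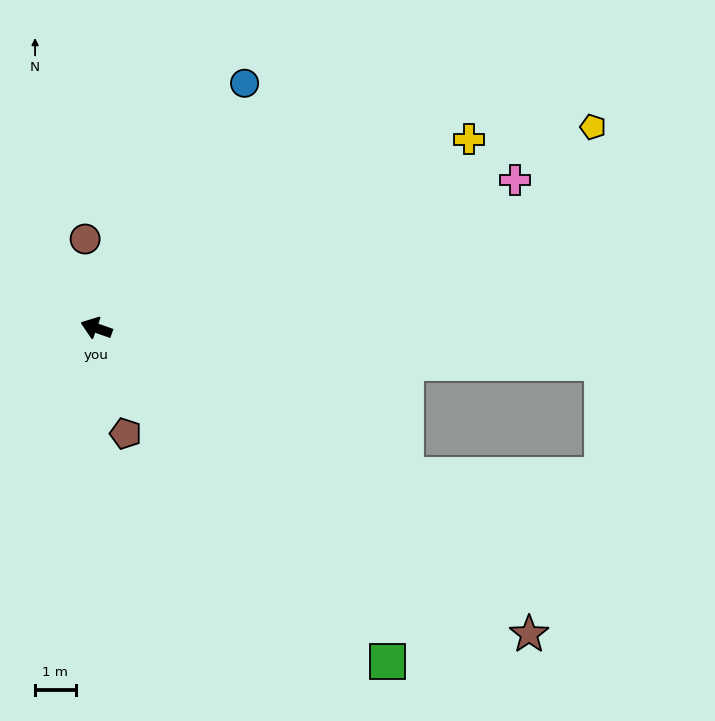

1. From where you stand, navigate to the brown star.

turn left 164°, forward 13.1 m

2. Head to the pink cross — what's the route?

turn right 141°, forward 11.0 m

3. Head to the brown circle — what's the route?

turn right 63°, forward 2.2 m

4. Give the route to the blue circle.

turn right 102°, forward 7.1 m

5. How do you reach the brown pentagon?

turn left 125°, forward 2.7 m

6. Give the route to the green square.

turn left 151°, forward 10.9 m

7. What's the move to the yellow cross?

turn right 134°, forward 10.3 m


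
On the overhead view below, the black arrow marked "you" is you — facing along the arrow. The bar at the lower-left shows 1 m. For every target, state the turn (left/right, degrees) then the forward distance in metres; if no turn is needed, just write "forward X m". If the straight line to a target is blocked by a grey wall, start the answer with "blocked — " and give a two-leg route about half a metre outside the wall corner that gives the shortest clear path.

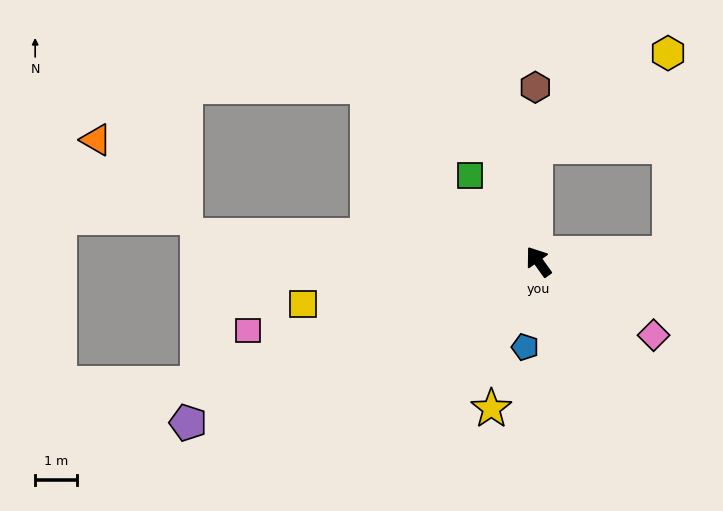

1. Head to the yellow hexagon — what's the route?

blocked — turn right 122°, forward 3.1 m, then turn left 87°, forward 4.8 m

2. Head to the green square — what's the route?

turn left 3°, forward 2.6 m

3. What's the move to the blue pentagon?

turn left 136°, forward 2.1 m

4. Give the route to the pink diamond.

turn right 158°, forward 3.3 m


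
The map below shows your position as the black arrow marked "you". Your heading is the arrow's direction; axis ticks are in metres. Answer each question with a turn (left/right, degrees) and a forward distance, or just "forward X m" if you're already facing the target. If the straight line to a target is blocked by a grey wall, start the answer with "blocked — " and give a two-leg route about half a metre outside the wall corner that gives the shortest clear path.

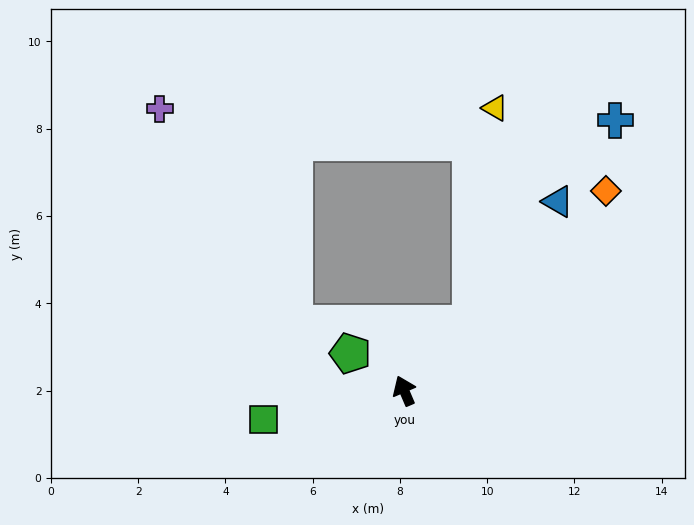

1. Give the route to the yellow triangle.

blocked — turn right 68°, forward 2.2 m, then turn left 38°, forward 5.0 m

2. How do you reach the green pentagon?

turn left 32°, forward 1.5 m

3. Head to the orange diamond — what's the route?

turn right 68°, forward 6.5 m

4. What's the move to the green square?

turn left 78°, forward 3.3 m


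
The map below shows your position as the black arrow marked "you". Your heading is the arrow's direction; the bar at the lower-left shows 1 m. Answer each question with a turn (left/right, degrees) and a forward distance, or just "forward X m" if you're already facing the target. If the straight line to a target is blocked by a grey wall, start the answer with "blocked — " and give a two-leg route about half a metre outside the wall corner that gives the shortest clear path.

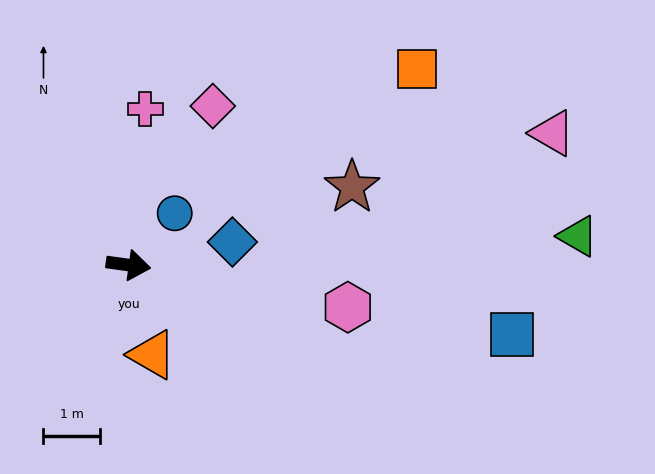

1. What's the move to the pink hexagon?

turn right 3°, forward 4.0 m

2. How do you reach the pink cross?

turn left 92°, forward 2.8 m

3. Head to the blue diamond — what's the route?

turn left 20°, forward 1.9 m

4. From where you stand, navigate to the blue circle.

turn left 56°, forward 1.2 m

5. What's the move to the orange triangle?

turn right 67°, forward 1.7 m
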